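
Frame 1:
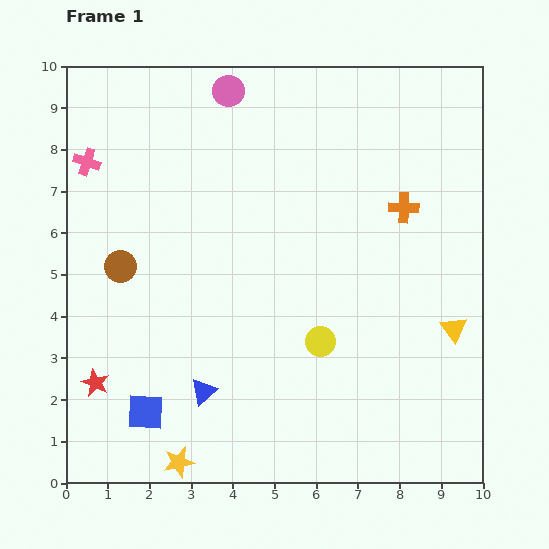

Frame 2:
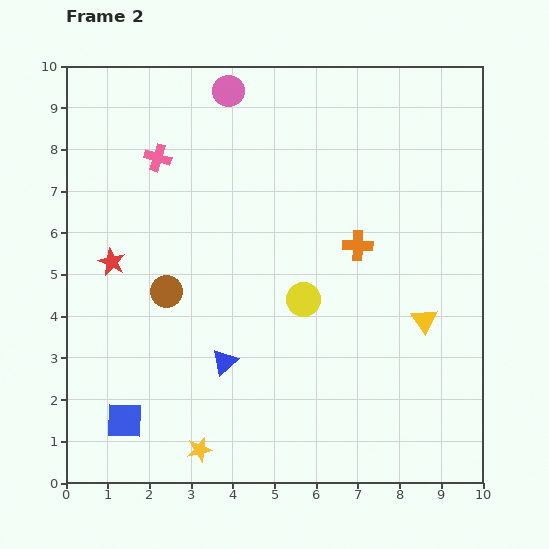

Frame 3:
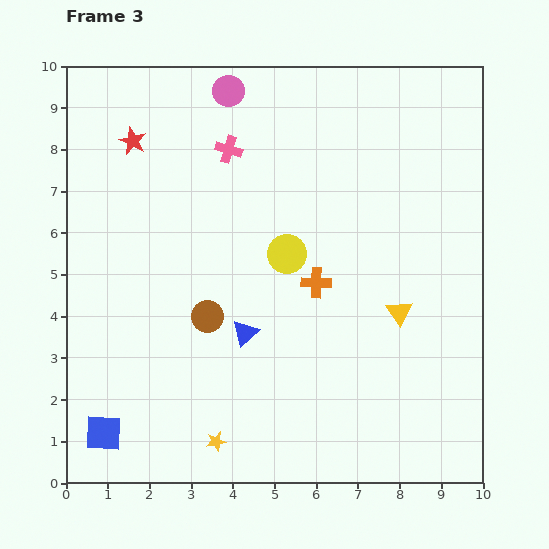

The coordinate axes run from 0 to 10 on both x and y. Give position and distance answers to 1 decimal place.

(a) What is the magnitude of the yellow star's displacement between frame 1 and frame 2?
0.6

The yellow star moved from (2.7, 0.5) to (3.2, 0.8), a distance of √(0.5² + 0.3²) ≈ 0.6.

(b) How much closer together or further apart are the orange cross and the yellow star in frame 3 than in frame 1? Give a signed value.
-3.6

Distance in frame 1: 8.1. Distance in frame 3: 4.5.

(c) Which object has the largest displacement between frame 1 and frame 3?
the red star

(moved 5.9; next 3.4)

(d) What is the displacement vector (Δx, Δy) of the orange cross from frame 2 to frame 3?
(-1.0, -0.9)

The orange cross was at (7.0, 5.7) in frame 2 and (6.0, 4.8) in frame 3.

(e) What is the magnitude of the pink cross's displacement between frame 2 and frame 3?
1.7

The pink cross moved from (2.2, 7.8) to (3.9, 8.0), a distance of √(1.7² + 0.2²) ≈ 1.7.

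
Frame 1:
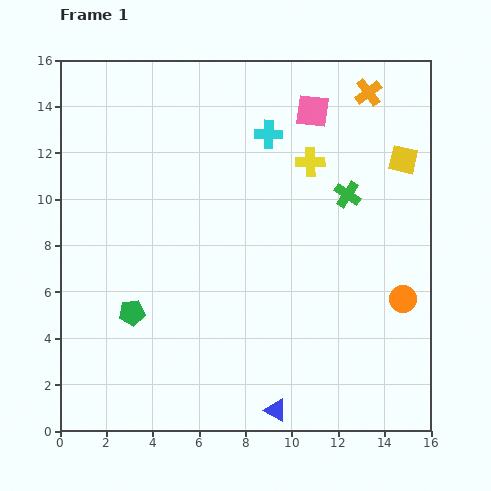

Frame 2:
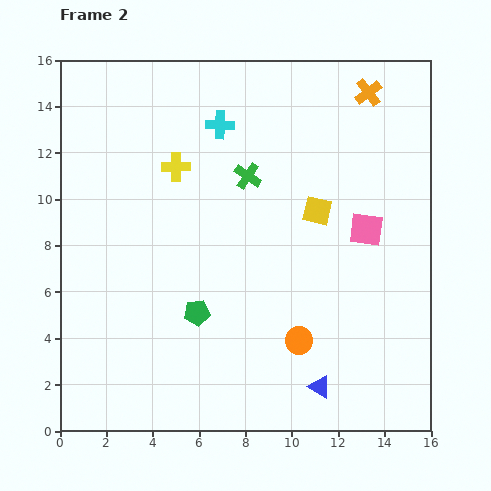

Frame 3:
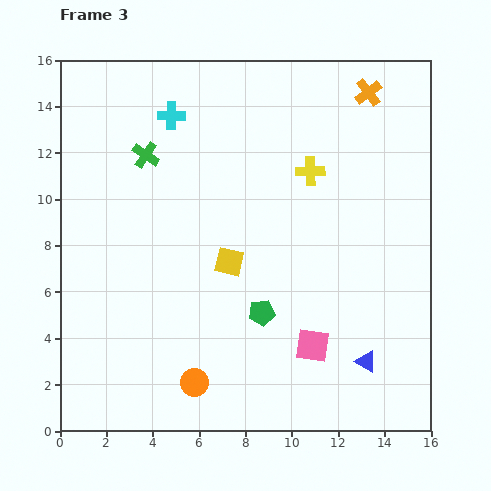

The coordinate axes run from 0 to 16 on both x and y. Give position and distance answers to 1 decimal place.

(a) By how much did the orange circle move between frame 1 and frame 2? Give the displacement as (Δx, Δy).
(-4.5, -1.8)

The orange circle was at (14.8, 5.7) in frame 1 and (10.3, 3.9) in frame 2.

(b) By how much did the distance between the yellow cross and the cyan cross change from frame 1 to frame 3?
+4.3

Distance in frame 1: 2.2. Distance in frame 3: 6.5.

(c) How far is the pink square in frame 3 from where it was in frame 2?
5.5

The pink square moved from (13.2, 8.7) to (10.9, 3.7), a distance of √(2.3² + 5.0²) ≈ 5.5.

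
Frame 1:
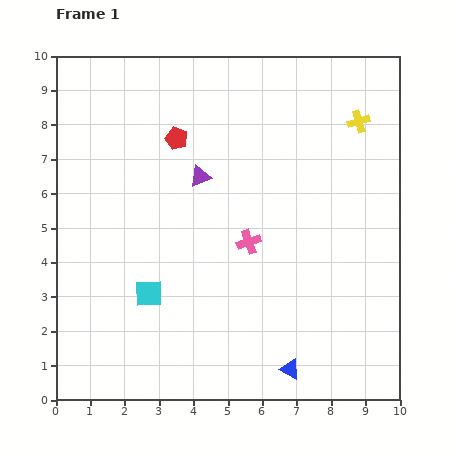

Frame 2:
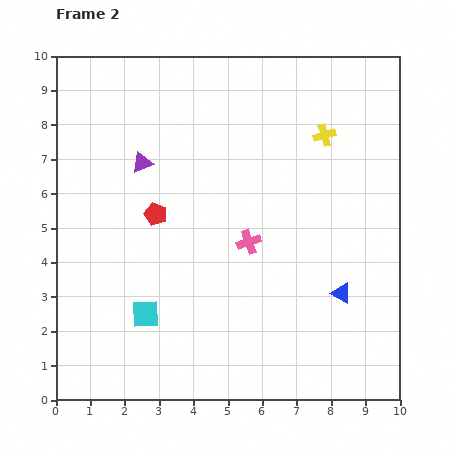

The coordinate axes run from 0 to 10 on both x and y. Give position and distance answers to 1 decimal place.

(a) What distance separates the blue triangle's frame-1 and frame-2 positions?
2.7

The blue triangle moved from (6.8, 0.9) to (8.3, 3.1), a distance of √(1.5² + 2.2²) ≈ 2.7.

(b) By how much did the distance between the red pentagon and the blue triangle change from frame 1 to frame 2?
-1.6

Distance in frame 1: 7.5. Distance in frame 2: 5.9.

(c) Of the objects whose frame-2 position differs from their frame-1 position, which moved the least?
the cyan square

(moved 0.6)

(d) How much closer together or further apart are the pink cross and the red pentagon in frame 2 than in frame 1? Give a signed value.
-0.9

Distance in frame 1: 3.7. Distance in frame 2: 2.8.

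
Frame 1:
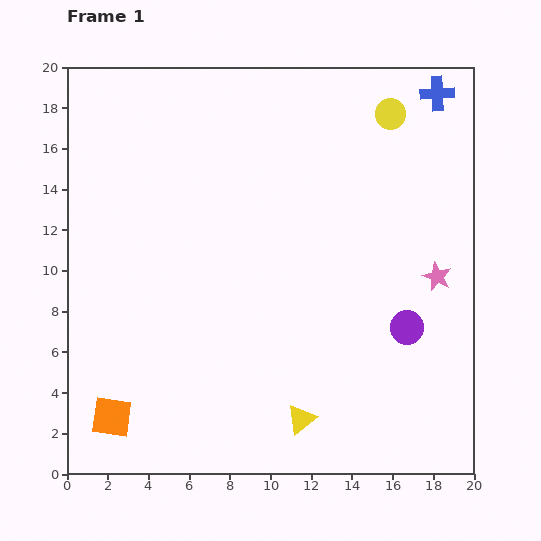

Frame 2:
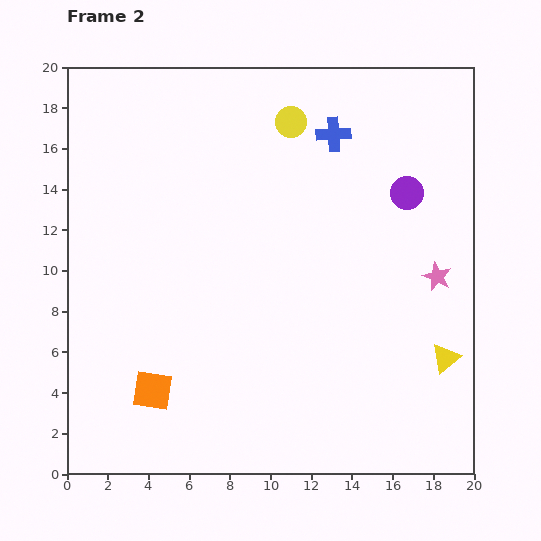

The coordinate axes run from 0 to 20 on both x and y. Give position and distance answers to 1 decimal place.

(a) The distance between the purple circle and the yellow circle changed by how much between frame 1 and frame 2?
-3.8

Distance in frame 1: 10.5. Distance in frame 2: 6.7.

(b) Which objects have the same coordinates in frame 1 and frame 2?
the pink star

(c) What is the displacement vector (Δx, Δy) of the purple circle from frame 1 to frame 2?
(0.0, 6.6)

The purple circle was at (16.7, 7.2) in frame 1 and (16.7, 13.8) in frame 2.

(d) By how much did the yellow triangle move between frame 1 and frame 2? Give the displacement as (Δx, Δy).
(7.1, 3.0)

The yellow triangle was at (11.5, 2.7) in frame 1 and (18.6, 5.7) in frame 2.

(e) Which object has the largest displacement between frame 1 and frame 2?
the yellow triangle

(moved 7.7; next 6.6)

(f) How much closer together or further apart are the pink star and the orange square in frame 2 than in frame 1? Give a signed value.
-2.3

Distance in frame 1: 17.4. Distance in frame 2: 15.1.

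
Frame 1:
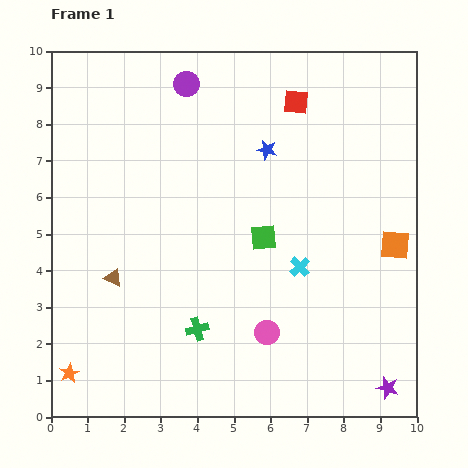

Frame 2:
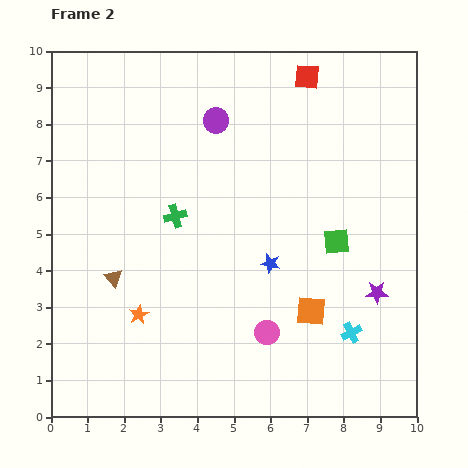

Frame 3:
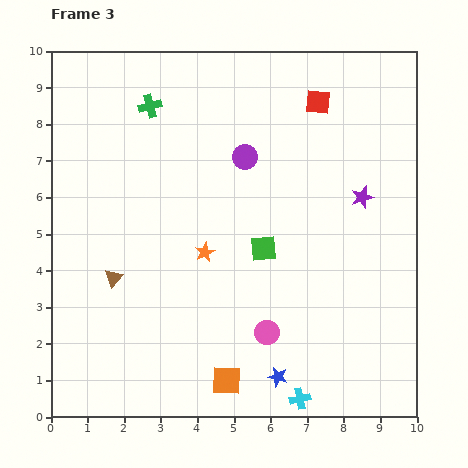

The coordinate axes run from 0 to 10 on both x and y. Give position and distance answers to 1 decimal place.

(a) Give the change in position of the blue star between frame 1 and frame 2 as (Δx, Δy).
(0.1, -3.1)

The blue star was at (5.9, 7.3) in frame 1 and (6.0, 4.2) in frame 2.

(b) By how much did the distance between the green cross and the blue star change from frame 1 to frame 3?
+2.9

Distance in frame 1: 5.3. Distance in frame 3: 8.2.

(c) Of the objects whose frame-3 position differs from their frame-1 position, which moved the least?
the green square

(moved 0.3)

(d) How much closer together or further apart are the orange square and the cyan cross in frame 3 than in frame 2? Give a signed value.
+0.8

Distance in frame 2: 1.3. Distance in frame 3: 2.1.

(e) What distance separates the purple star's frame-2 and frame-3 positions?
2.6

The purple star moved from (8.9, 3.4) to (8.5, 6.0), a distance of √(0.4² + 2.6²) ≈ 2.6.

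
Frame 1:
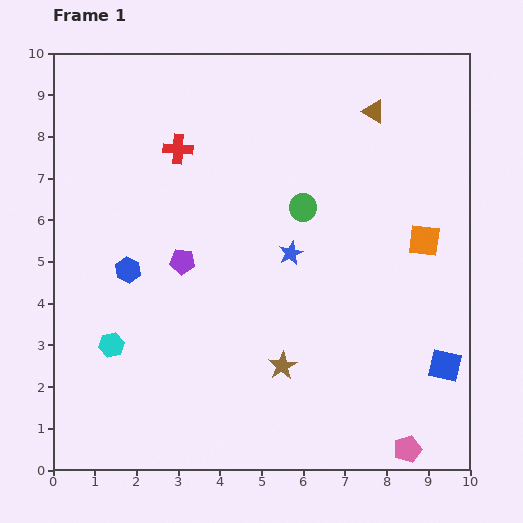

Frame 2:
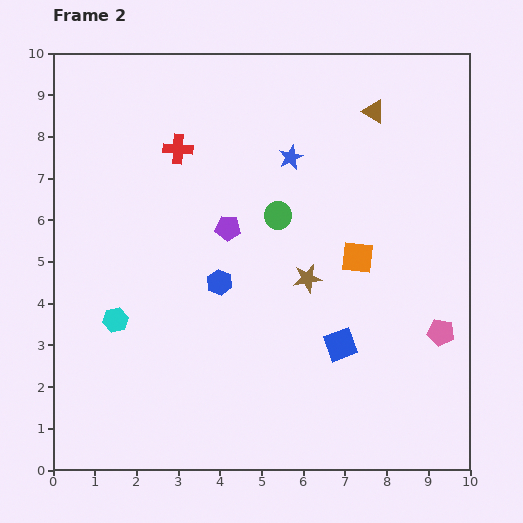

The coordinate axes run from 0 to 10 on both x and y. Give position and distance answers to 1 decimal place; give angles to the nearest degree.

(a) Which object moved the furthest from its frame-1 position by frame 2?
the pink pentagon

(moved 2.9; next 2.5)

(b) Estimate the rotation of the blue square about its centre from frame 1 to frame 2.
33° counter-clockwise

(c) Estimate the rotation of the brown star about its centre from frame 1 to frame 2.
20° clockwise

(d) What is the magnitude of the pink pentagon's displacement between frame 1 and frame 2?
2.9

The pink pentagon moved from (8.5, 0.5) to (9.3, 3.3), a distance of √(0.8² + 2.8²) ≈ 2.9.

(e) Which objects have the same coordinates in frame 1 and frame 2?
the brown triangle, the red cross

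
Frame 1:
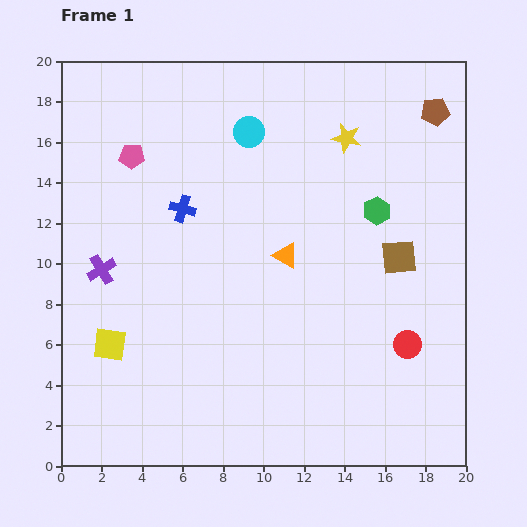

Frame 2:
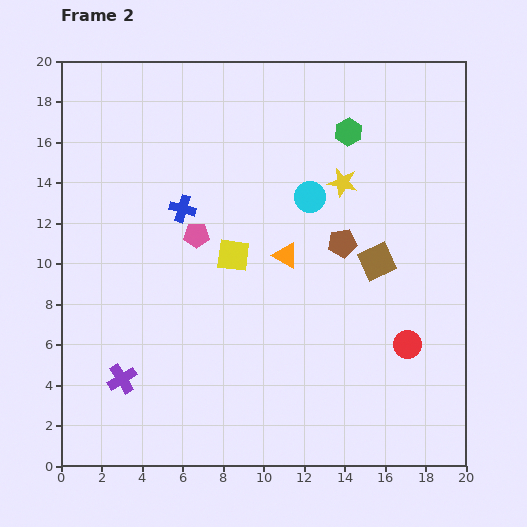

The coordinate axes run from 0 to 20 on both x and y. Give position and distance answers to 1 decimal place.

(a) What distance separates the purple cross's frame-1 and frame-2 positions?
5.5

The purple cross moved from (2.0, 9.7) to (3.0, 4.3), a distance of √(1.0² + 5.4²) ≈ 5.5.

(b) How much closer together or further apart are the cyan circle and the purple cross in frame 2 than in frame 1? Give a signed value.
+2.9

Distance in frame 1: 10.0. Distance in frame 2: 12.9.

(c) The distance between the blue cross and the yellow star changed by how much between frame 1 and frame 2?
-0.8

Distance in frame 1: 8.8. Distance in frame 2: 8.0.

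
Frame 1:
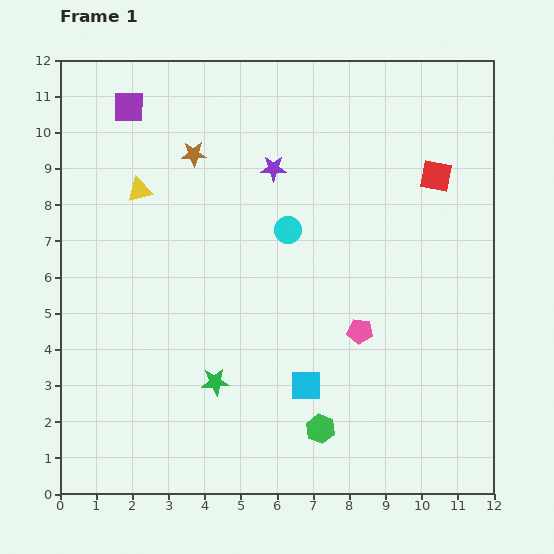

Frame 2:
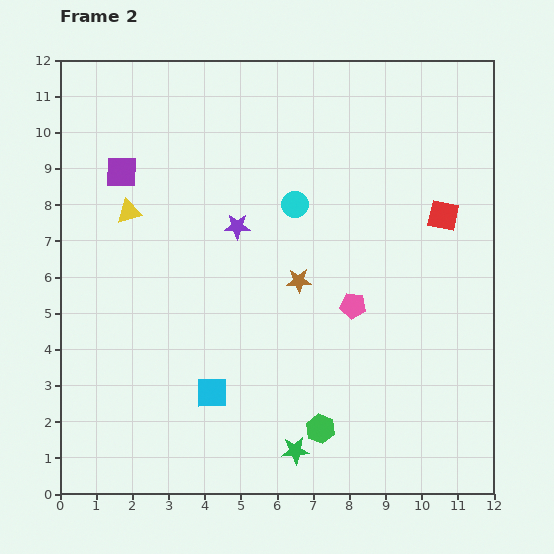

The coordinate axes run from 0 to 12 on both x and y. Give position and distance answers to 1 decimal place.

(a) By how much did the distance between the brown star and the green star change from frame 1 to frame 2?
-1.6

Distance in frame 1: 6.3. Distance in frame 2: 4.7.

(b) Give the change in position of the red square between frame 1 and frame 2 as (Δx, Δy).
(0.2, -1.1)

The red square was at (10.4, 8.8) in frame 1 and (10.6, 7.7) in frame 2.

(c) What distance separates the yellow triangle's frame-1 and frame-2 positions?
0.7

The yellow triangle moved from (2.2, 8.4) to (1.9, 7.8), a distance of √(0.3² + 0.6²) ≈ 0.7.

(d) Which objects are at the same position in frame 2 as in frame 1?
the green hexagon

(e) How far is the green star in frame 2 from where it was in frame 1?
2.9

The green star moved from (4.3, 3.1) to (6.5, 1.2), a distance of √(2.2² + 1.9²) ≈ 2.9.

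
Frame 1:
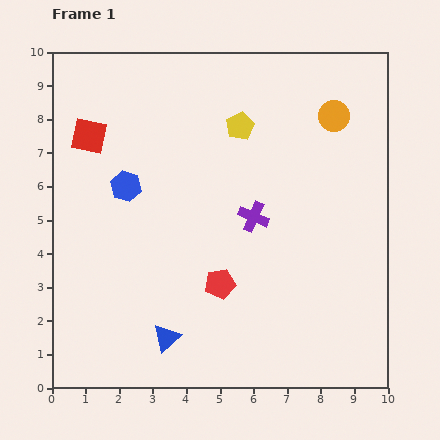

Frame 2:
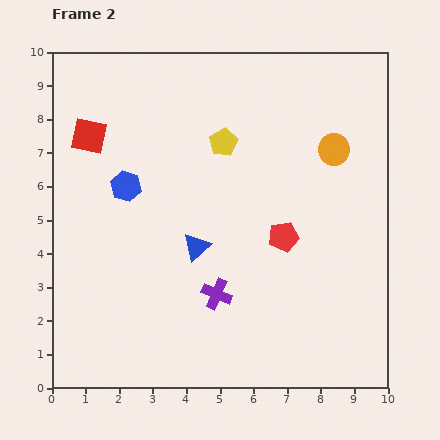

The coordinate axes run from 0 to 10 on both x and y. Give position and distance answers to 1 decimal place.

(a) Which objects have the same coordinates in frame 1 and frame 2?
the red square, the blue hexagon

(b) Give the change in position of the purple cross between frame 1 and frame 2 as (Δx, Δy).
(-1.1, -2.3)

The purple cross was at (6.0, 5.1) in frame 1 and (4.9, 2.8) in frame 2.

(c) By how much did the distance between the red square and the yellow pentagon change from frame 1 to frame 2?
-0.5

Distance in frame 1: 4.5. Distance in frame 2: 4.0.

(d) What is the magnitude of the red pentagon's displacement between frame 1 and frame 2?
2.4

The red pentagon moved from (5.0, 3.1) to (6.9, 4.5), a distance of √(1.9² + 1.4²) ≈ 2.4.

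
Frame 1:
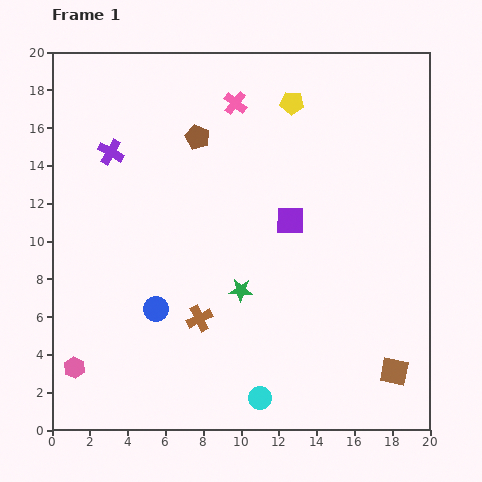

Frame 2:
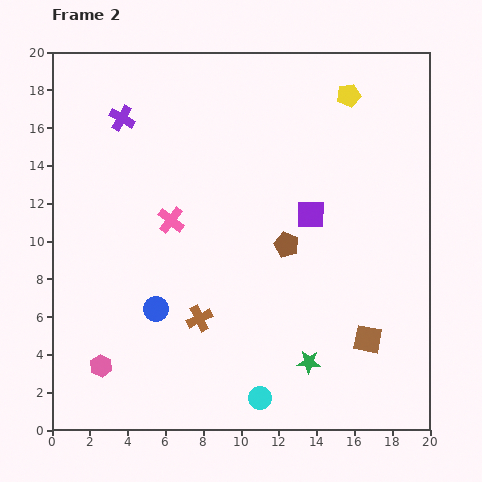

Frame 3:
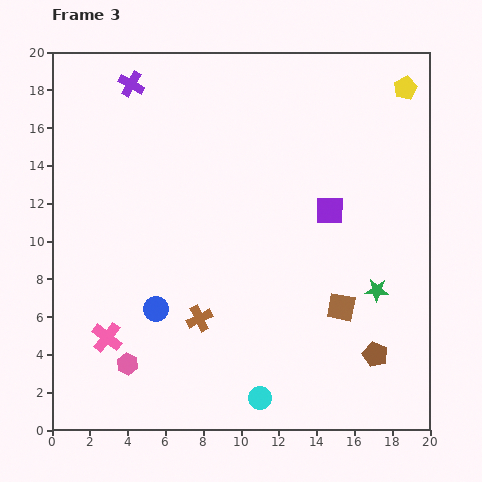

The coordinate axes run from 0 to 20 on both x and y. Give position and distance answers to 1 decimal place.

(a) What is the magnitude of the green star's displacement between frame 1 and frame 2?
5.2

The green star moved from (10.0, 7.4) to (13.6, 3.6), a distance of √(3.6² + 3.8²) ≈ 5.2.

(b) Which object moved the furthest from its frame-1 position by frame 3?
the brown pentagon

(moved 14.9; next 14.1)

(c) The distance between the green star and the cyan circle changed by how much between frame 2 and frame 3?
+5.2

Distance in frame 2: 3.2. Distance in frame 3: 8.4.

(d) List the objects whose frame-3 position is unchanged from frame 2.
the blue circle, the brown cross, the cyan circle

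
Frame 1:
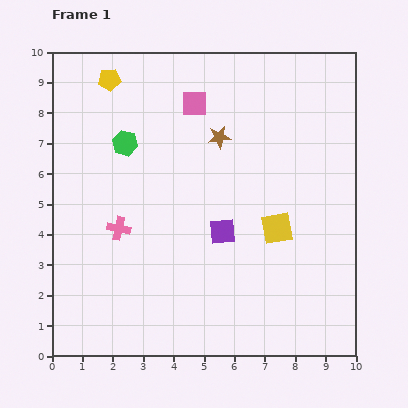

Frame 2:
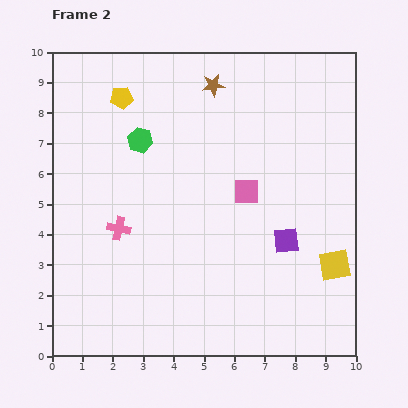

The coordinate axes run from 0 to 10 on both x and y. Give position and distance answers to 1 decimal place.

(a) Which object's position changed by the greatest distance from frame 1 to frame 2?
the pink square

(moved 3.4; next 2.2)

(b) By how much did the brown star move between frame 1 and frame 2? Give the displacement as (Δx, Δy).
(-0.2, 1.7)

The brown star was at (5.5, 7.2) in frame 1 and (5.3, 8.9) in frame 2.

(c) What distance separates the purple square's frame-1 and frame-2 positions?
2.1

The purple square moved from (5.6, 4.1) to (7.7, 3.8), a distance of √(2.1² + 0.3²) ≈ 2.1.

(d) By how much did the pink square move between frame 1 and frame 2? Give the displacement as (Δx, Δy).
(1.7, -2.9)

The pink square was at (4.7, 8.3) in frame 1 and (6.4, 5.4) in frame 2.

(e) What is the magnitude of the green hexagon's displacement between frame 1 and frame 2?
0.5

The green hexagon moved from (2.4, 7.0) to (2.9, 7.1), a distance of √(0.5² + 0.1²) ≈ 0.5.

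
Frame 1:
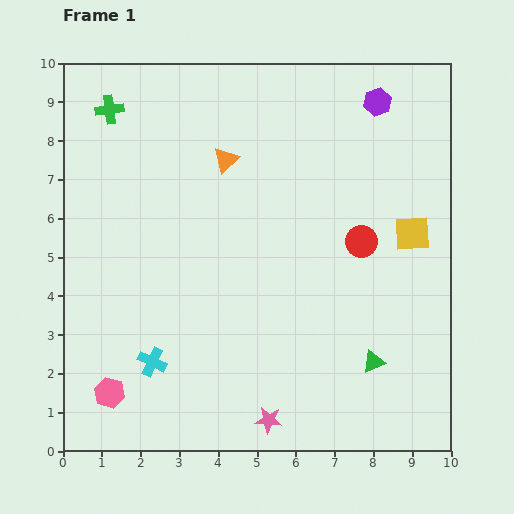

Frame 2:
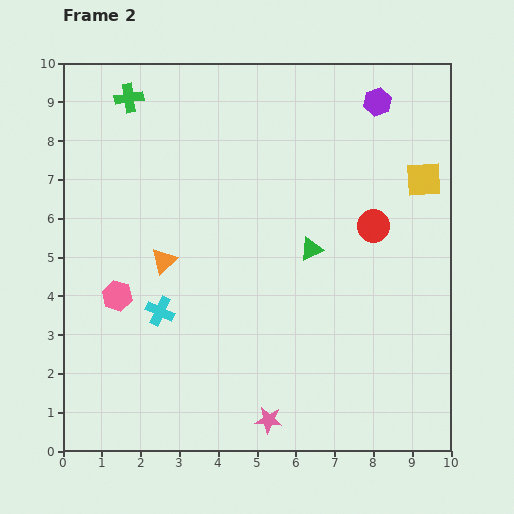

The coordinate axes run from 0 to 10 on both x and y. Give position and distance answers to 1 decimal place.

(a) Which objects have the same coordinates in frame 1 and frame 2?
the pink star, the purple hexagon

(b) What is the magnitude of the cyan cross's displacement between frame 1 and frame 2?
1.3

The cyan cross moved from (2.3, 2.3) to (2.5, 3.6), a distance of √(0.2² + 1.3²) ≈ 1.3.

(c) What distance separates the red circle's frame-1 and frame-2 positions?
0.5

The red circle moved from (7.7, 5.4) to (8.0, 5.8), a distance of √(0.3² + 0.4²) ≈ 0.5.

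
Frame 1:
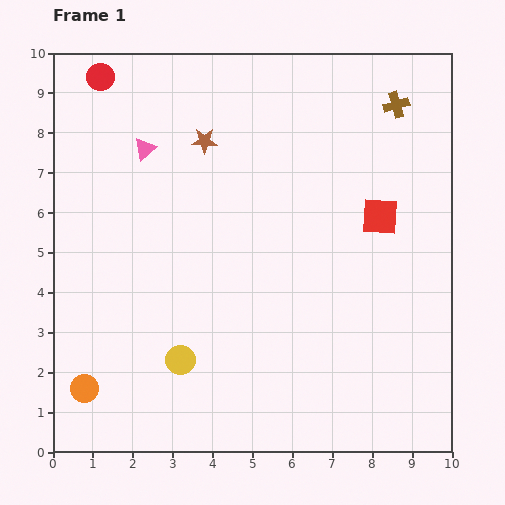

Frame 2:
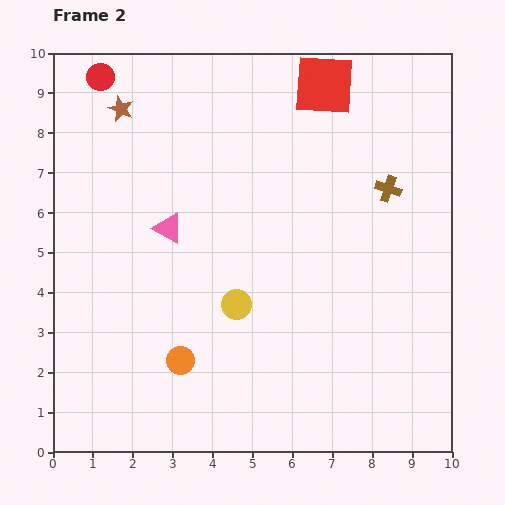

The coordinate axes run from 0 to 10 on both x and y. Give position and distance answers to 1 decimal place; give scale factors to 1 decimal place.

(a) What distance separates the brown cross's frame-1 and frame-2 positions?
2.1

The brown cross moved from (8.6, 8.7) to (8.4, 6.6), a distance of √(0.2² + 2.1²) ≈ 2.1.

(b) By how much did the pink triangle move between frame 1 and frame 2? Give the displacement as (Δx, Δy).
(0.6, -2.0)

The pink triangle was at (2.3, 7.6) in frame 1 and (2.9, 5.6) in frame 2.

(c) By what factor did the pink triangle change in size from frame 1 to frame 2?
1.3×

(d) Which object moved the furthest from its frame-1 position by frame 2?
the red square

(moved 3.6; next 2.5)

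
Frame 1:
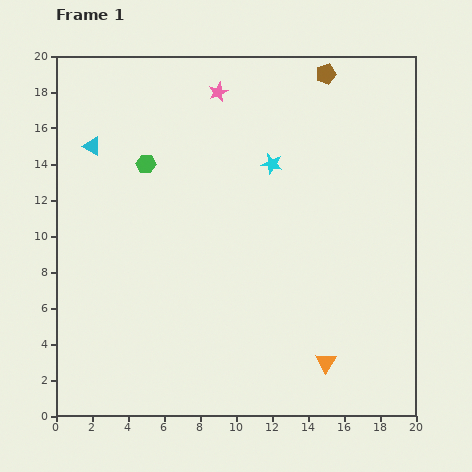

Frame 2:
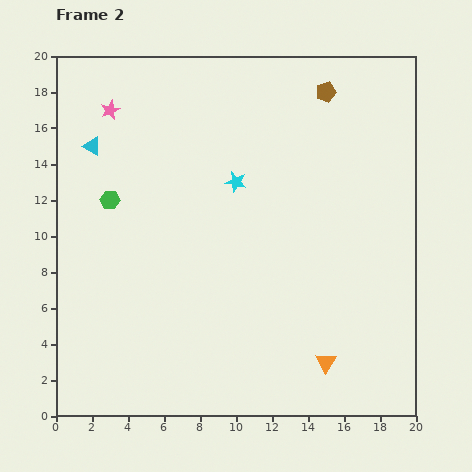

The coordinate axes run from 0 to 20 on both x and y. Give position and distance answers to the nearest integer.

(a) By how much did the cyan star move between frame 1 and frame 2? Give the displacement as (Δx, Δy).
(-2, -1)

The cyan star was at (12, 14) in frame 1 and (10, 13) in frame 2.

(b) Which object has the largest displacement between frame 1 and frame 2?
the pink star

(moved 6; next 3)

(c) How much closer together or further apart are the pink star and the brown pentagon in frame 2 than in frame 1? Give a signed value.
+6

Distance in frame 1: 6. Distance in frame 2: 12.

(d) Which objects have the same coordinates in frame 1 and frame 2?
the cyan triangle, the orange triangle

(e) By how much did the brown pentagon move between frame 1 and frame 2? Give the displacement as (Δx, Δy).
(0, -1)

The brown pentagon was at (15, 19) in frame 1 and (15, 18) in frame 2.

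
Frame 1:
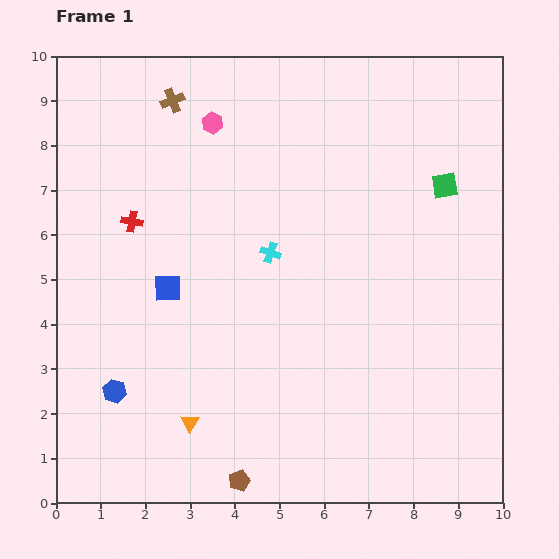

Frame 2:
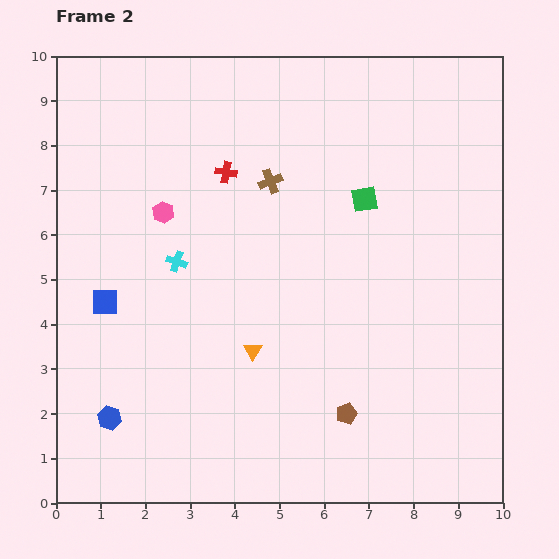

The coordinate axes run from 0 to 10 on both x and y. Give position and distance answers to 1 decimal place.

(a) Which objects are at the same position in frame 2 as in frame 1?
none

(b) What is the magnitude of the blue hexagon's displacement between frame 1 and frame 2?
0.6

The blue hexagon moved from (1.3, 2.5) to (1.2, 1.9), a distance of √(0.1² + 0.6²) ≈ 0.6.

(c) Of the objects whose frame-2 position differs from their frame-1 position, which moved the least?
the blue hexagon

(moved 0.6)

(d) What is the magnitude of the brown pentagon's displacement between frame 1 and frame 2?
2.8

The brown pentagon moved from (4.1, 0.5) to (6.5, 2.0), a distance of √(2.4² + 1.5²) ≈ 2.8.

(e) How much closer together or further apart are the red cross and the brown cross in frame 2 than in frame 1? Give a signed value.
-1.8

Distance in frame 1: 2.8. Distance in frame 2: 1.0.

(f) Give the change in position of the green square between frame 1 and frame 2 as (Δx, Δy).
(-1.8, -0.3)

The green square was at (8.7, 7.1) in frame 1 and (6.9, 6.8) in frame 2.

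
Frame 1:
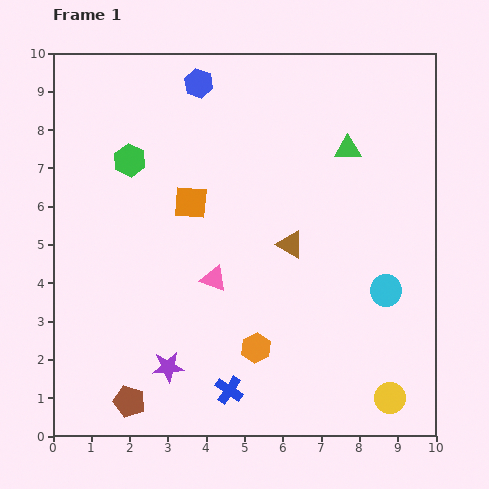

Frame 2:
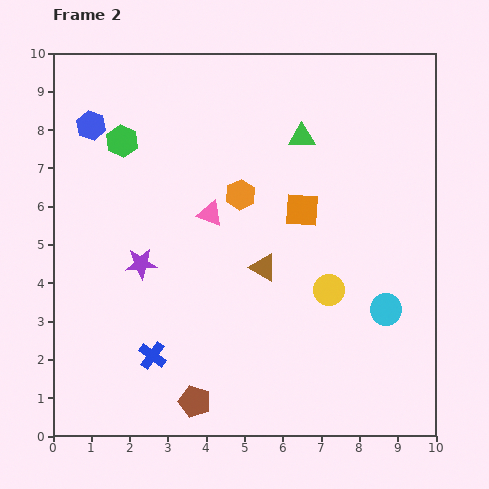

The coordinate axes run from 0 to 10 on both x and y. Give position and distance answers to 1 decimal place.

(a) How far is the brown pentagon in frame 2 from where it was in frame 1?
1.7

The brown pentagon moved from (2.0, 0.9) to (3.7, 0.9), a distance of √(1.7² + 0.0²) ≈ 1.7.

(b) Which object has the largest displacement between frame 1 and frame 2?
the orange hexagon

(moved 4.0; next 3.2)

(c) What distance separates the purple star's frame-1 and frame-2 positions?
2.8

The purple star moved from (3.0, 1.8) to (2.3, 4.5), a distance of √(0.7² + 2.7²) ≈ 2.8.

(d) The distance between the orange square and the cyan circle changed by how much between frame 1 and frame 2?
-2.2

Distance in frame 1: 5.6. Distance in frame 2: 3.4.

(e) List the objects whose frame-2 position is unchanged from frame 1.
none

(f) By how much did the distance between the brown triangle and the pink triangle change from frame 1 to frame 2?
-0.2

Distance in frame 1: 2.2. Distance in frame 2: 2.0.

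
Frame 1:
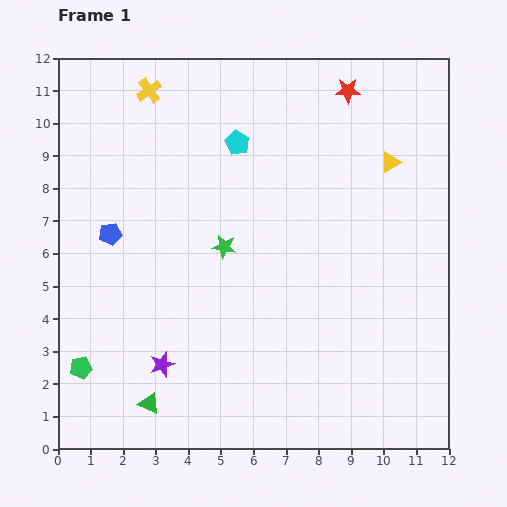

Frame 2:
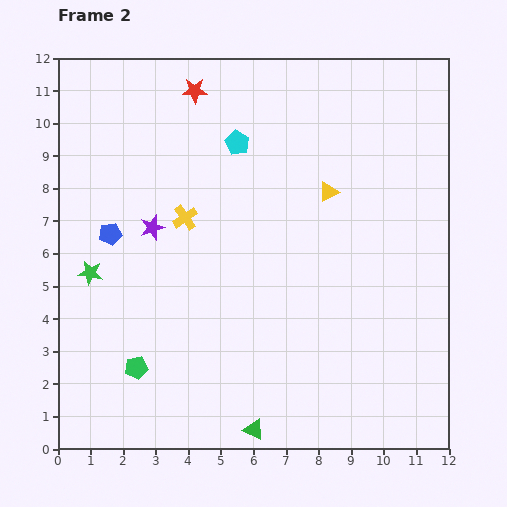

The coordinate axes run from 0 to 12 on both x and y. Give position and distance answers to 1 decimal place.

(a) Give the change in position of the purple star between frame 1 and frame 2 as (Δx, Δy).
(-0.3, 4.2)

The purple star was at (3.2, 2.6) in frame 1 and (2.9, 6.8) in frame 2.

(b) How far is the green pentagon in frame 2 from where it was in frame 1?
1.7

The green pentagon moved from (0.7, 2.5) to (2.4, 2.5), a distance of √(1.7² + 0.0²) ≈ 1.7.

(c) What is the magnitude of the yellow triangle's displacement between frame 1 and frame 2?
2.1

The yellow triangle moved from (10.2, 8.8) to (8.3, 7.9), a distance of √(1.9² + 0.9²) ≈ 2.1.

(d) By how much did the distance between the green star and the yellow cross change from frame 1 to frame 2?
-1.9

Distance in frame 1: 5.3. Distance in frame 2: 3.4.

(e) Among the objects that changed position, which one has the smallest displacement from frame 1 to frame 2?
the green pentagon

(moved 1.7)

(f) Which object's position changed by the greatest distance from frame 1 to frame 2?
the red star

(moved 4.7; next 4.2)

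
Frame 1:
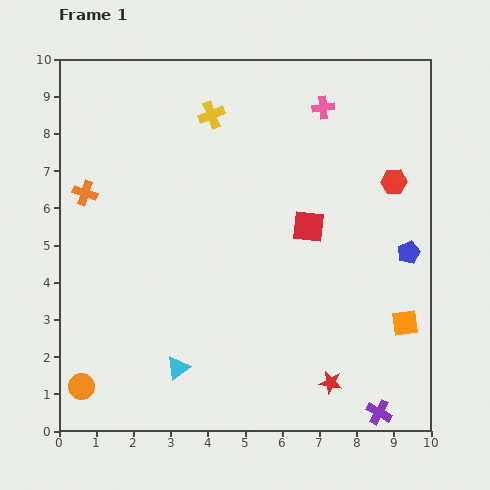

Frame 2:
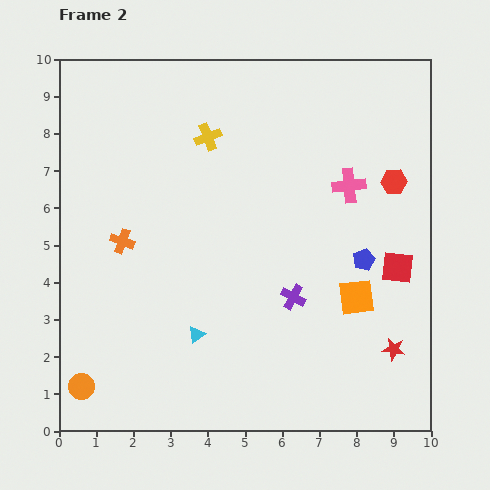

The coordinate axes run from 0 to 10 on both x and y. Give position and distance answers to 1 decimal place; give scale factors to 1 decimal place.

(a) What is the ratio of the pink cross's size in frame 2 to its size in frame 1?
1.5×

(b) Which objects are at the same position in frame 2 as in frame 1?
the red hexagon, the orange circle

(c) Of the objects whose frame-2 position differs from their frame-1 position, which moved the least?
the yellow cross

(moved 0.6)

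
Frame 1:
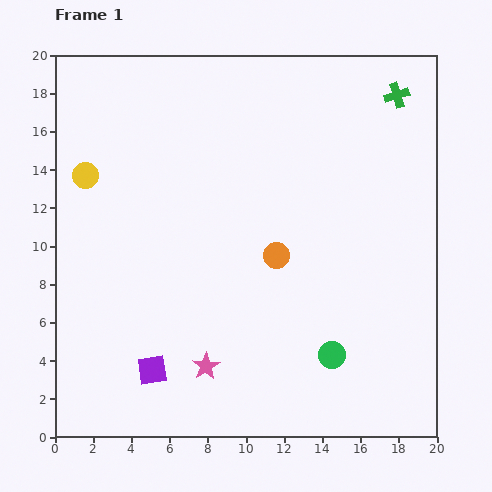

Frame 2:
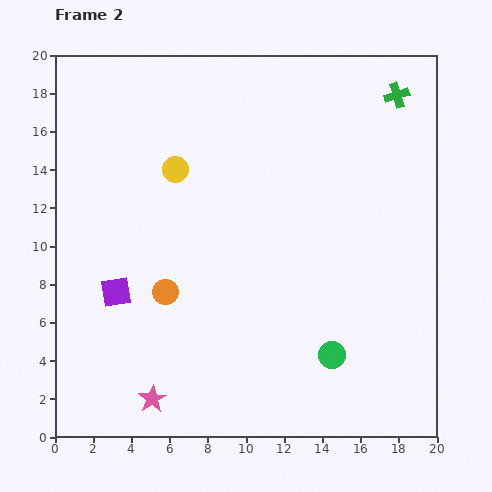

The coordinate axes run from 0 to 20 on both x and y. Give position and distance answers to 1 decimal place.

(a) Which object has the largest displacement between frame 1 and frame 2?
the orange circle

(moved 6.1; next 4.7)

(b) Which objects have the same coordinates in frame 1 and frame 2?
the green circle, the green cross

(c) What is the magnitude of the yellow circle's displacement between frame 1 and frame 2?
4.7

The yellow circle moved from (1.6, 13.7) to (6.3, 14.0), a distance of √(4.7² + 0.3²) ≈ 4.7.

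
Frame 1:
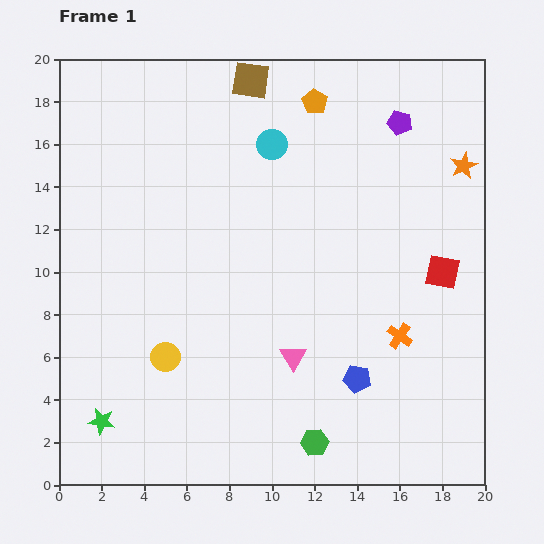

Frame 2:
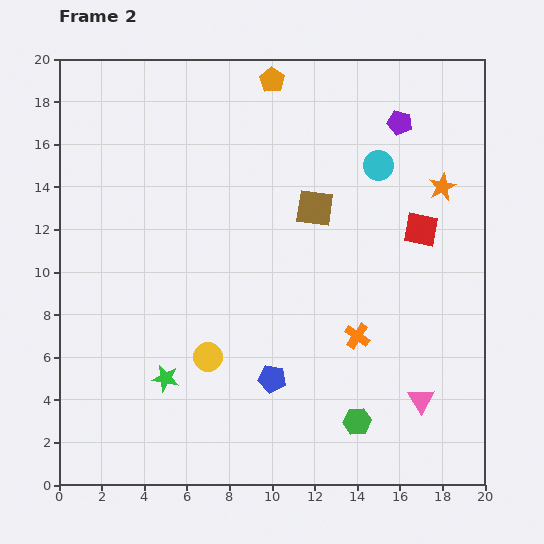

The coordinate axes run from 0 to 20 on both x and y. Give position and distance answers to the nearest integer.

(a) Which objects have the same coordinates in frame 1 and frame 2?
the purple pentagon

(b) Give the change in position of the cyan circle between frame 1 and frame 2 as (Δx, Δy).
(5, -1)

The cyan circle was at (10, 16) in frame 1 and (15, 15) in frame 2.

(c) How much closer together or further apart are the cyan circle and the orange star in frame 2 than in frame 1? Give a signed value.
-6

Distance in frame 1: 9. Distance in frame 2: 3.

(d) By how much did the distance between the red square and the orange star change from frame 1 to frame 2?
-3

Distance in frame 1: 5. Distance in frame 2: 2.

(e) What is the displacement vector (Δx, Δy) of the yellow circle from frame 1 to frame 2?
(2, 0)

The yellow circle was at (5, 6) in frame 1 and (7, 6) in frame 2.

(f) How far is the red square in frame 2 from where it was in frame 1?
2

The red square moved from (18, 10) to (17, 12), a distance of √(1² + 2²) ≈ 2.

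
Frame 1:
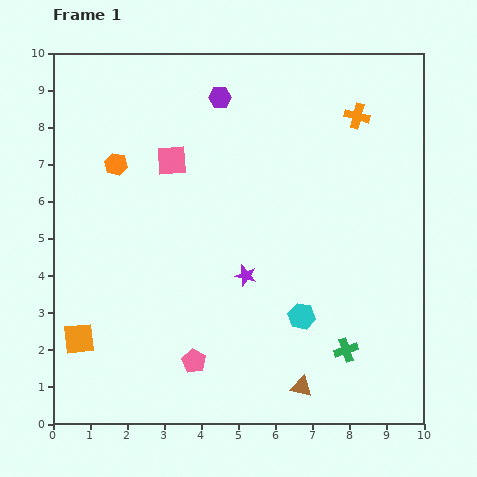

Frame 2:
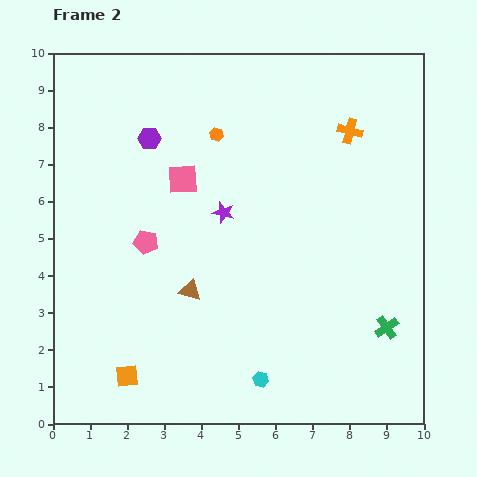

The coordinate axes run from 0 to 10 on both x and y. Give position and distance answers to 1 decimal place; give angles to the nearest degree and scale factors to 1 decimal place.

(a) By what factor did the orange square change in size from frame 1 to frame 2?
0.7×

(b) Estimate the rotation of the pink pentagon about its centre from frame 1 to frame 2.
19° counter-clockwise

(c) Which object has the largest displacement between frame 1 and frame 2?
the brown triangle

(moved 4.0; next 3.5)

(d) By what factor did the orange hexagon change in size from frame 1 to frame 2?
0.6×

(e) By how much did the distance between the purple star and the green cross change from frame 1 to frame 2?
+2.0

Distance in frame 1: 3.4. Distance in frame 2: 5.4.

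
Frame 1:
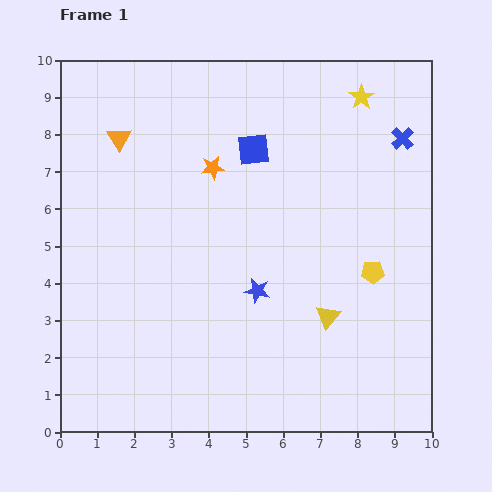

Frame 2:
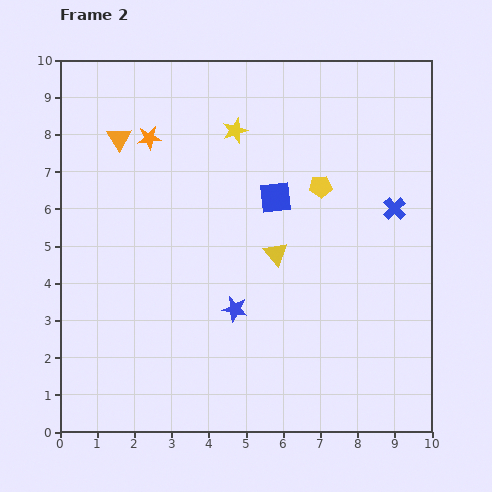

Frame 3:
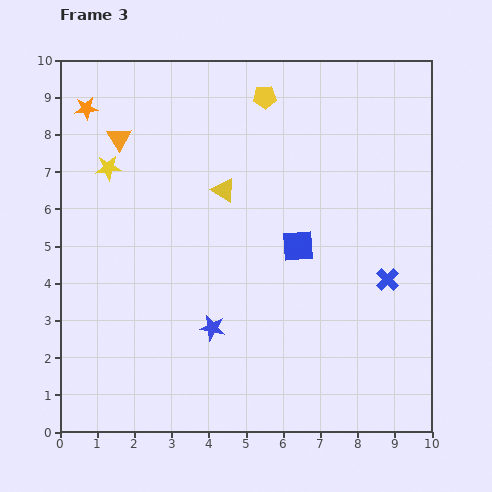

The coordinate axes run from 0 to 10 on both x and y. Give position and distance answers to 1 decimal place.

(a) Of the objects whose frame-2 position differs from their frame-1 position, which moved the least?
the blue star

(moved 0.8)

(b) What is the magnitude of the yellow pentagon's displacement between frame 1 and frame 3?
5.5

The yellow pentagon moved from (8.4, 4.3) to (5.5, 9.0), a distance of √(2.9² + 4.7²) ≈ 5.5.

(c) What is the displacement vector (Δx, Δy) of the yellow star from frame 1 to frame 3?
(-6.8, -1.9)

The yellow star was at (8.1, 9.0) in frame 1 and (1.3, 7.1) in frame 3.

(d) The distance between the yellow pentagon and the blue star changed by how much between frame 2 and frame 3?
+2.4

Distance in frame 2: 4.0. Distance in frame 3: 6.4.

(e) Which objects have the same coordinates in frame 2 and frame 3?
the orange triangle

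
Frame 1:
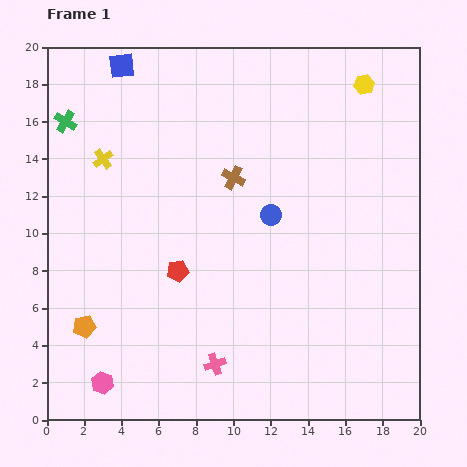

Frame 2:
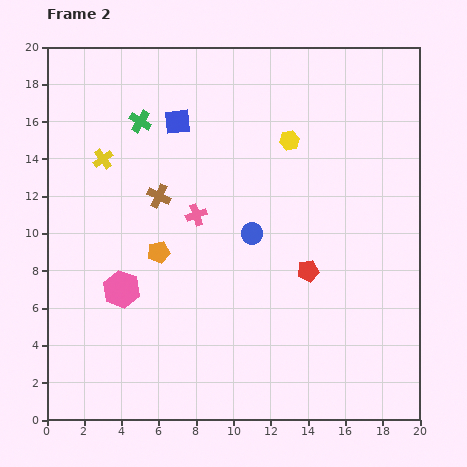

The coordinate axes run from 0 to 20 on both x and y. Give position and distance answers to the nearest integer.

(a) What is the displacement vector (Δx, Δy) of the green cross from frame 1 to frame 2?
(4, 0)

The green cross was at (1, 16) in frame 1 and (5, 16) in frame 2.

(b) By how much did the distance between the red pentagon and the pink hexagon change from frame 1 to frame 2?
+3

Distance in frame 1: 7. Distance in frame 2: 10.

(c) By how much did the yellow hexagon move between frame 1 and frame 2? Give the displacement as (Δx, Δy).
(-4, -3)

The yellow hexagon was at (17, 18) in frame 1 and (13, 15) in frame 2.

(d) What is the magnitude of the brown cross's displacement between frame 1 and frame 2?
4

The brown cross moved from (10, 13) to (6, 12), a distance of √(4² + 1²) ≈ 4.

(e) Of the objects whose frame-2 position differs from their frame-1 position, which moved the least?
the blue circle

(moved 1)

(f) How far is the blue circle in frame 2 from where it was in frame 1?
1

The blue circle moved from (12, 11) to (11, 10), a distance of √(1² + 1²) ≈ 1.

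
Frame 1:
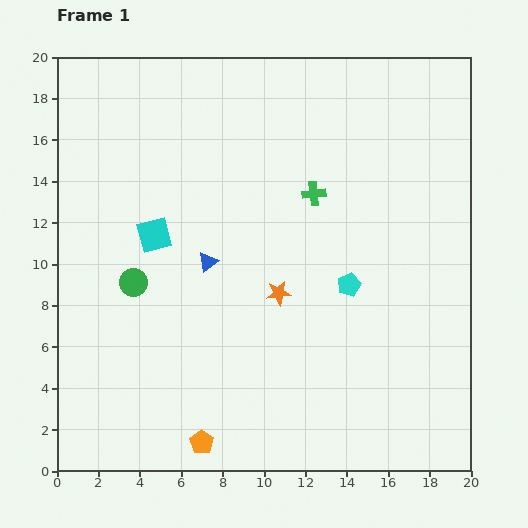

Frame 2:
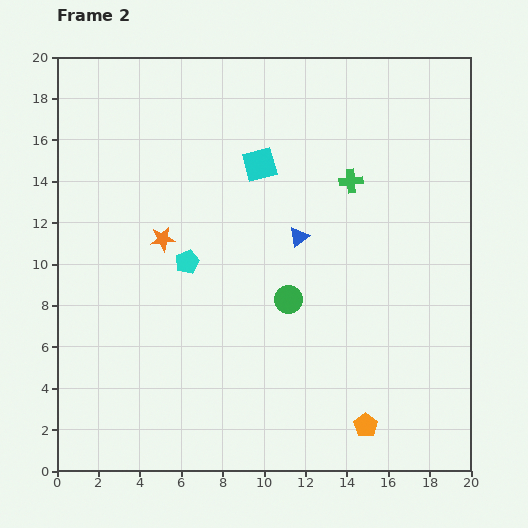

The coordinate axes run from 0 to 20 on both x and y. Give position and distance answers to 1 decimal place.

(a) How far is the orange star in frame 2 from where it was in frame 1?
6.2

The orange star moved from (10.7, 8.6) to (5.1, 11.2), a distance of √(5.6² + 2.6²) ≈ 6.2.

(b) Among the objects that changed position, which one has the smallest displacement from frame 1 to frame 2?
the green cross

(moved 1.9)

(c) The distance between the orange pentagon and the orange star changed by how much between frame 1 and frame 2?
+5.2

Distance in frame 1: 8.1. Distance in frame 2: 13.3.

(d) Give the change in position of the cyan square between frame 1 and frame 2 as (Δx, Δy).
(5.1, 3.4)

The cyan square was at (4.7, 11.4) in frame 1 and (9.8, 14.8) in frame 2.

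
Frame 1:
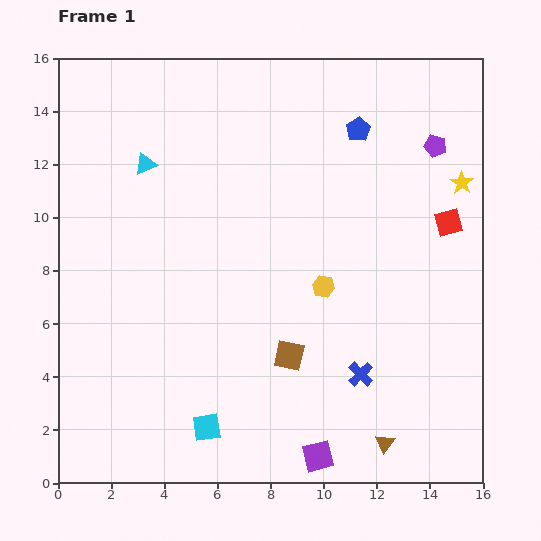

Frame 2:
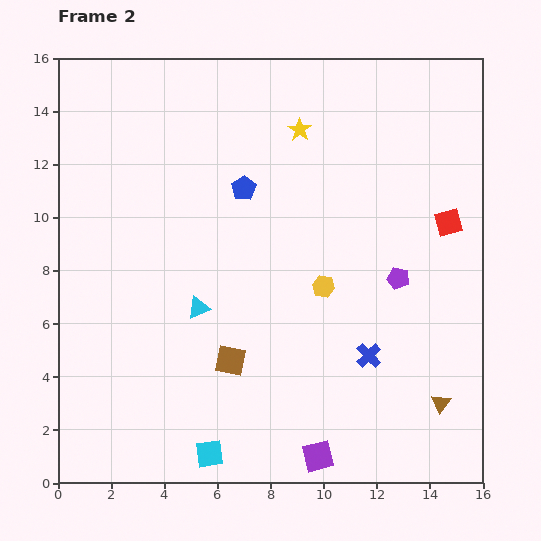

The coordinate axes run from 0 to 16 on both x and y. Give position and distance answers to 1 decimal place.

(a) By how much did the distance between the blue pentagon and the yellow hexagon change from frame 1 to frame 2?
-1.2

Distance in frame 1: 6.0. Distance in frame 2: 4.8.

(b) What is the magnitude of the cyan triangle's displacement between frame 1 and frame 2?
5.8

The cyan triangle moved from (3.3, 12.0) to (5.3, 6.6), a distance of √(2.0² + 5.4²) ≈ 5.8.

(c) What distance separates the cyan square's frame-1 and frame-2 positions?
1.0

The cyan square moved from (5.6, 2.1) to (5.7, 1.1), a distance of √(0.1² + 1.0²) ≈ 1.0.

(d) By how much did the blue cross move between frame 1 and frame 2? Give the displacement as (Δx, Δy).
(0.3, 0.7)

The blue cross was at (11.4, 4.1) in frame 1 and (11.7, 4.8) in frame 2.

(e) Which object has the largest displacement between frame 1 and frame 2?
the yellow star

(moved 6.4; next 5.8)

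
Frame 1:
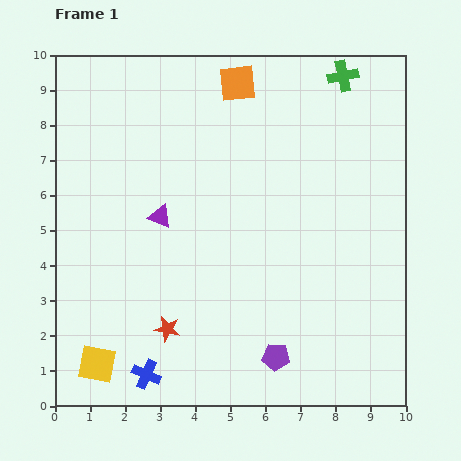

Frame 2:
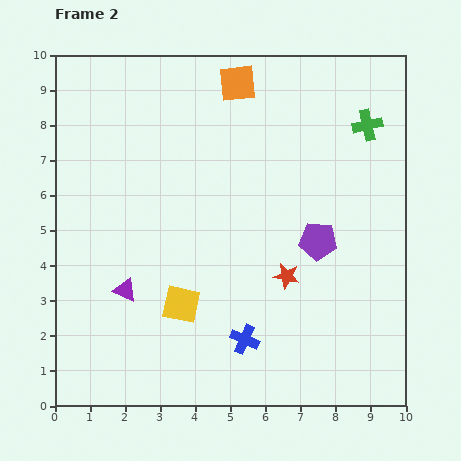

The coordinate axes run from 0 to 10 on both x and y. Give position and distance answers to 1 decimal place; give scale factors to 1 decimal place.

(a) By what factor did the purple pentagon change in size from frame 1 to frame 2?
1.4×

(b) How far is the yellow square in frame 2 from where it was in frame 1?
2.9

The yellow square moved from (1.2, 1.2) to (3.6, 2.9), a distance of √(2.4² + 1.7²) ≈ 2.9.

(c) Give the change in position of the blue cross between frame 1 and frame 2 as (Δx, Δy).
(2.8, 1.0)

The blue cross was at (2.6, 0.9) in frame 1 and (5.4, 1.9) in frame 2.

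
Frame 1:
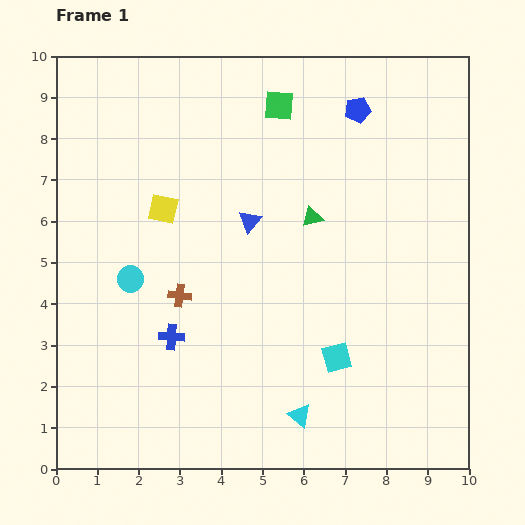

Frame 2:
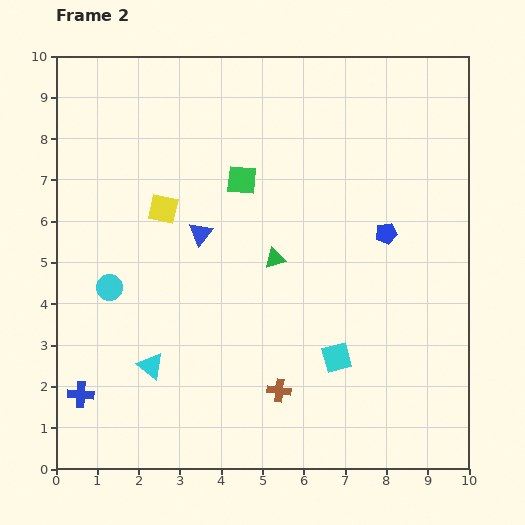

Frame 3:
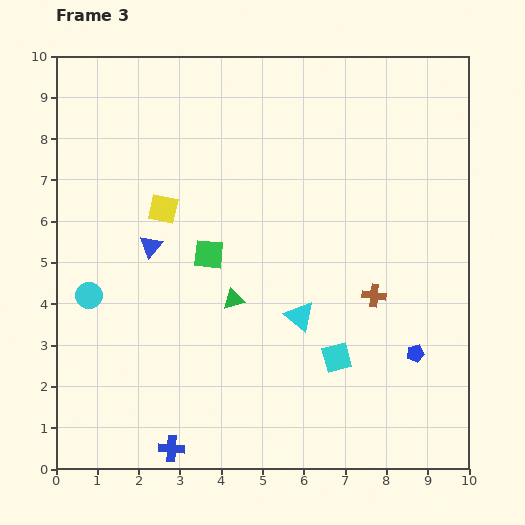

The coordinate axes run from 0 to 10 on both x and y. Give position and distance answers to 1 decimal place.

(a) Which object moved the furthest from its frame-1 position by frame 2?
the cyan triangle

(moved 3.8; next 3.3)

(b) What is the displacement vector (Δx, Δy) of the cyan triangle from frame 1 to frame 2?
(-3.6, 1.2)

The cyan triangle was at (5.9, 1.3) in frame 1 and (2.3, 2.5) in frame 2.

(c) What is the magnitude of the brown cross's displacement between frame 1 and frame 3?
4.7

The brown cross moved from (3.0, 4.2) to (7.7, 4.2), a distance of √(4.7² + 0.0²) ≈ 4.7.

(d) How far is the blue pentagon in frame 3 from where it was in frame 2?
3.0

The blue pentagon moved from (8.0, 5.7) to (8.7, 2.8), a distance of √(0.7² + 2.9²) ≈ 3.0.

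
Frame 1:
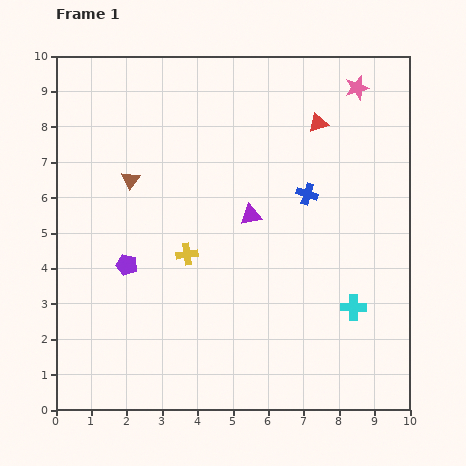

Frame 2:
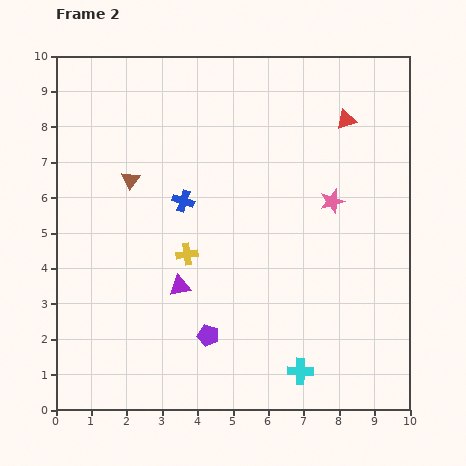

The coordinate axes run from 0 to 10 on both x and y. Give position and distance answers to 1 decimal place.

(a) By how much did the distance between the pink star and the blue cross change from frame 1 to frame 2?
+0.9

Distance in frame 1: 3.3. Distance in frame 2: 4.2.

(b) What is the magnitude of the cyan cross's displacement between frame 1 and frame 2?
2.3

The cyan cross moved from (8.4, 2.9) to (6.9, 1.1), a distance of √(1.5² + 1.8²) ≈ 2.3.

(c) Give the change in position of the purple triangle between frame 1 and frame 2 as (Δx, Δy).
(-2.0, -2.0)

The purple triangle was at (5.5, 5.5) in frame 1 and (3.5, 3.5) in frame 2.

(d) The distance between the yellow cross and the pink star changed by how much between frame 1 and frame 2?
-2.3

Distance in frame 1: 6.7. Distance in frame 2: 4.4.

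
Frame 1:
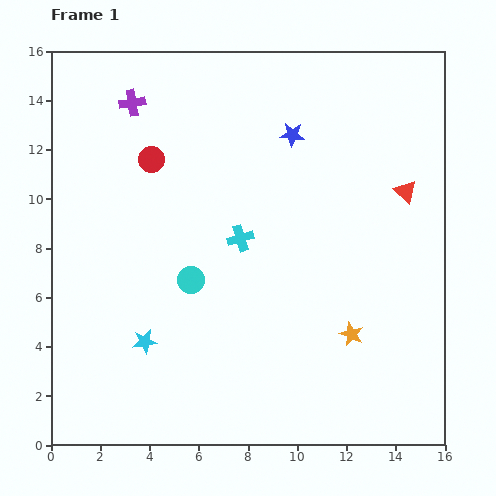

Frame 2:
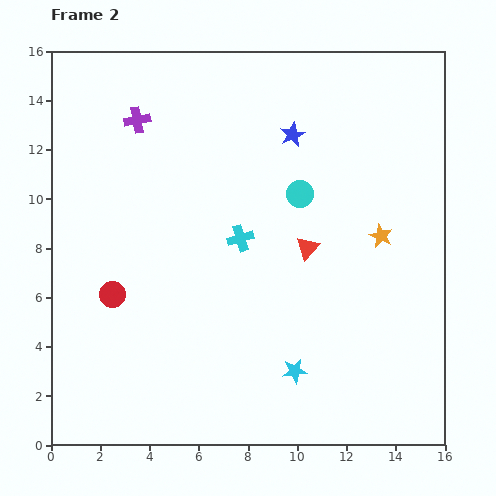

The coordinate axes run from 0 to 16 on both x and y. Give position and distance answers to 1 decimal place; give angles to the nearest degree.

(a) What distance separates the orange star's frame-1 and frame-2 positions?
4.2

The orange star moved from (12.2, 4.5) to (13.4, 8.5), a distance of √(1.2² + 4.0²) ≈ 4.2.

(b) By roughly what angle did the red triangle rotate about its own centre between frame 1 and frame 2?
31° clockwise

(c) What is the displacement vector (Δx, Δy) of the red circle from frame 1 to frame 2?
(-1.6, -5.5)

The red circle was at (4.1, 11.6) in frame 1 and (2.5, 6.1) in frame 2.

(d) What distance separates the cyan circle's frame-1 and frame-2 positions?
5.6

The cyan circle moved from (5.7, 6.7) to (10.1, 10.2), a distance of √(4.4² + 3.5²) ≈ 5.6.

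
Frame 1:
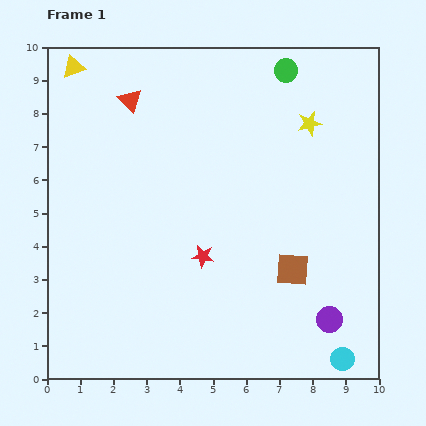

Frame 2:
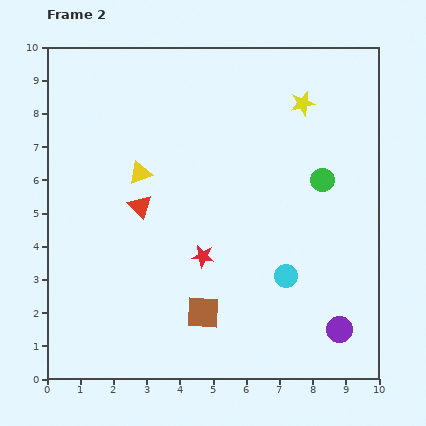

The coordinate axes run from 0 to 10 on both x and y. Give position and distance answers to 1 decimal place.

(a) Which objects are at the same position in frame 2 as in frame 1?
the red star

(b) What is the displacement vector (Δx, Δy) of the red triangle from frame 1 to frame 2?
(0.3, -3.2)

The red triangle was at (2.5, 8.4) in frame 1 and (2.8, 5.2) in frame 2.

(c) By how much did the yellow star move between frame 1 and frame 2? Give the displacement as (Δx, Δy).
(-0.2, 0.6)

The yellow star was at (7.9, 7.7) in frame 1 and (7.7, 8.3) in frame 2.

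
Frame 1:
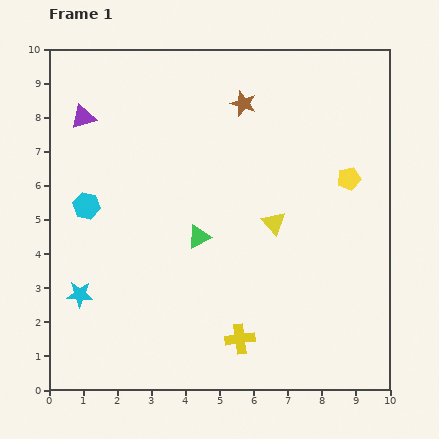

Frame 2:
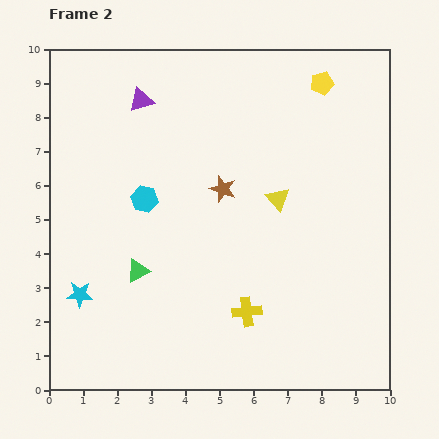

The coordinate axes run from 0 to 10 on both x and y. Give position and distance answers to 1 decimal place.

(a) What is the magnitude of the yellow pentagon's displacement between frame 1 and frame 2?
2.9

The yellow pentagon moved from (8.8, 6.2) to (8.0, 9.0), a distance of √(0.8² + 2.8²) ≈ 2.9.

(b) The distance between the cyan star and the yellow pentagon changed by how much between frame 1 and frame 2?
+0.8

Distance in frame 1: 8.6. Distance in frame 2: 9.4.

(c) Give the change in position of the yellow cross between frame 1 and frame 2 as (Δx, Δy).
(0.2, 0.8)

The yellow cross was at (5.6, 1.5) in frame 1 and (5.8, 2.3) in frame 2.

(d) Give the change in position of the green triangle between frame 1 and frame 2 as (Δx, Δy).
(-1.8, -1.0)

The green triangle was at (4.4, 4.5) in frame 1 and (2.6, 3.5) in frame 2.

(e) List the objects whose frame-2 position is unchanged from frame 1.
the cyan star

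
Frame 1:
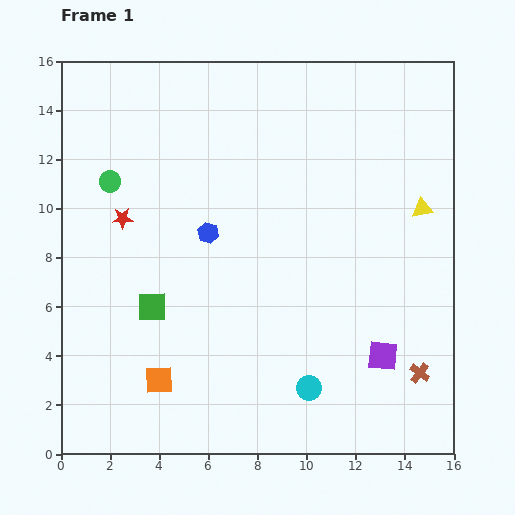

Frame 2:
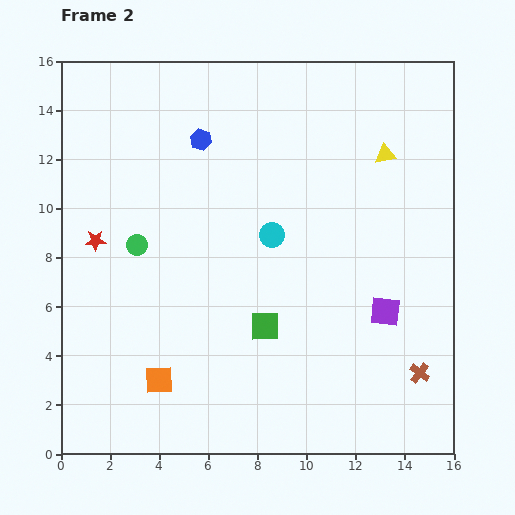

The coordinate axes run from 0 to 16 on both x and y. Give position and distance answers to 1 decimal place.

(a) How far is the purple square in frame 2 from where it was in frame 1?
1.8

The purple square moved from (13.1, 4.0) to (13.2, 5.8), a distance of √(0.1² + 1.8²) ≈ 1.8.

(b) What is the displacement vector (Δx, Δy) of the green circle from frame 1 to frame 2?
(1.1, -2.6)

The green circle was at (2.0, 11.1) in frame 1 and (3.1, 8.5) in frame 2.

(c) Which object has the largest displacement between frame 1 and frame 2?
the cyan circle

(moved 6.4; next 4.7)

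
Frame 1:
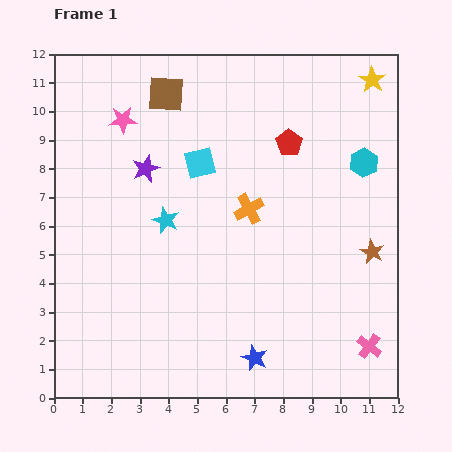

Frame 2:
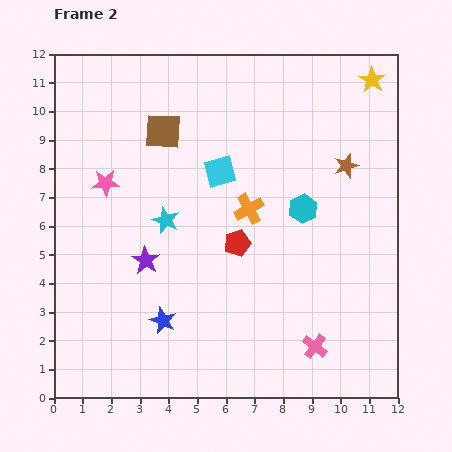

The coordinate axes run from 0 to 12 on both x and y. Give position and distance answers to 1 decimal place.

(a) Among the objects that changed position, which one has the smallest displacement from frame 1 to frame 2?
the cyan square

(moved 0.8)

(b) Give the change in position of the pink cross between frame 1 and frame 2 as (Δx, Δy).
(-1.9, 0.0)

The pink cross was at (11.0, 1.8) in frame 1 and (9.1, 1.8) in frame 2.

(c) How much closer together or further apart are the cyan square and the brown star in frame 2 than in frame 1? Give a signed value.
-2.4

Distance in frame 1: 6.8. Distance in frame 2: 4.4.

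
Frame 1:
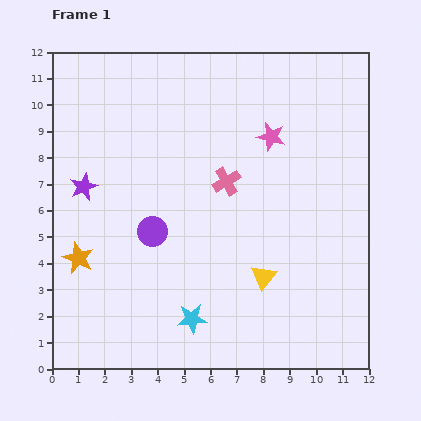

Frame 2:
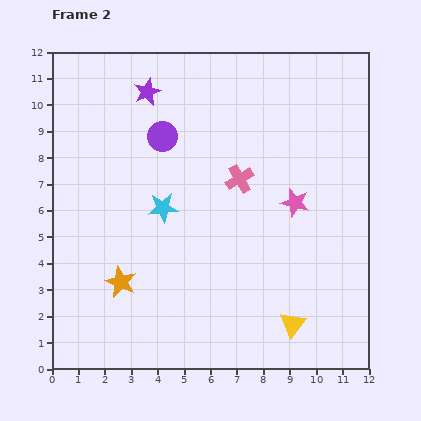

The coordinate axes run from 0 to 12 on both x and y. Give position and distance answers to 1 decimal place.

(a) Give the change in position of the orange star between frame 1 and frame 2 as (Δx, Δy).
(1.6, -0.9)

The orange star was at (1.0, 4.2) in frame 1 and (2.6, 3.3) in frame 2.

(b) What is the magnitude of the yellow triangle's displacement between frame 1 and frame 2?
2.1

The yellow triangle moved from (8.0, 3.5) to (9.1, 1.7), a distance of √(1.1² + 1.8²) ≈ 2.1.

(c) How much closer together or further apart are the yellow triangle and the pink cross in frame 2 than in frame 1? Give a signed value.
+2.0

Distance in frame 1: 3.9. Distance in frame 2: 5.9.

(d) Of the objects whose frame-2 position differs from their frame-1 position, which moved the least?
the pink cross

(moved 0.5)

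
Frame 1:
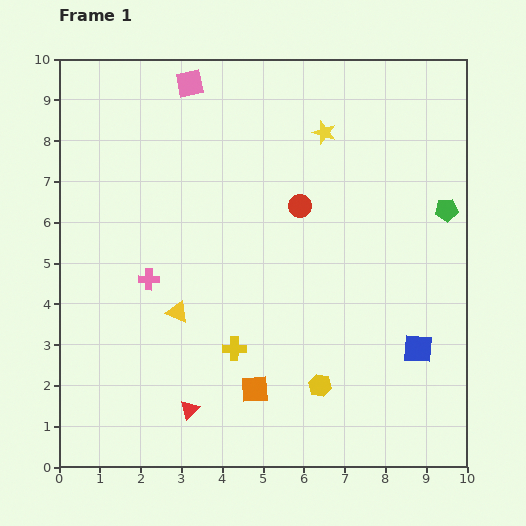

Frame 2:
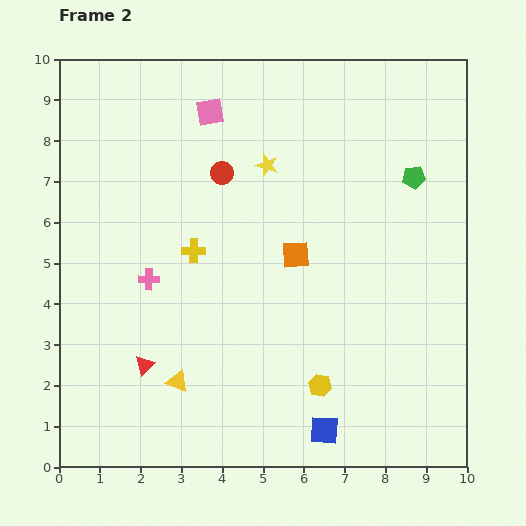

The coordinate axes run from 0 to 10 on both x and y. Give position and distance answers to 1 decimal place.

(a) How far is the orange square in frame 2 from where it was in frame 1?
3.4

The orange square moved from (4.8, 1.9) to (5.8, 5.2), a distance of √(1.0² + 3.3²) ≈ 3.4.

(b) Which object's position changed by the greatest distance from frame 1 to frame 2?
the orange square

(moved 3.4; next 3.0)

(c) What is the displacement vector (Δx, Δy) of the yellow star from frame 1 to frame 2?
(-1.4, -0.8)

The yellow star was at (6.5, 8.2) in frame 1 and (5.1, 7.4) in frame 2.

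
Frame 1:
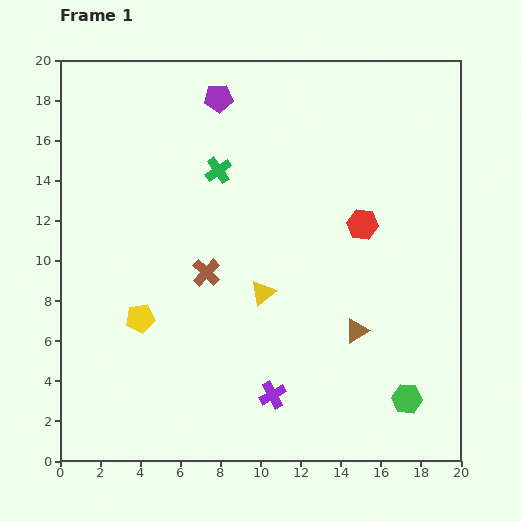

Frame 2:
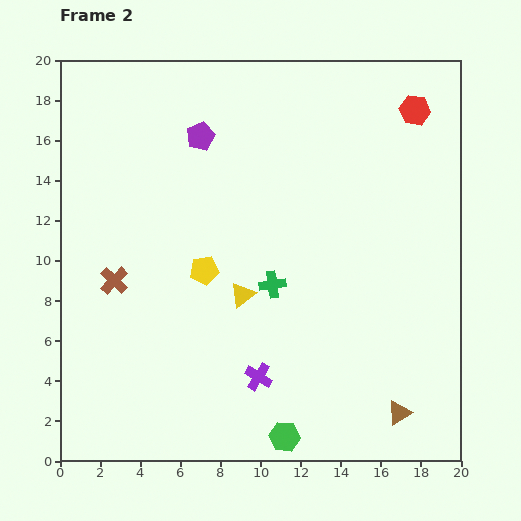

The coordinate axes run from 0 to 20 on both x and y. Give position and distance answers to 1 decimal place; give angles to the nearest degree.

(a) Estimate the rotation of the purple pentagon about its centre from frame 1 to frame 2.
21° counter-clockwise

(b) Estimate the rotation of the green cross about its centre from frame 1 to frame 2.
28° clockwise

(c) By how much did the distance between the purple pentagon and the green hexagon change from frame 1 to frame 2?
-2.1

Distance in frame 1: 17.7. Distance in frame 2: 15.6.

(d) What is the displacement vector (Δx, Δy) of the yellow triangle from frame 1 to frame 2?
(-1.0, -0.1)

The yellow triangle was at (10.1, 8.4) in frame 1 and (9.1, 8.3) in frame 2.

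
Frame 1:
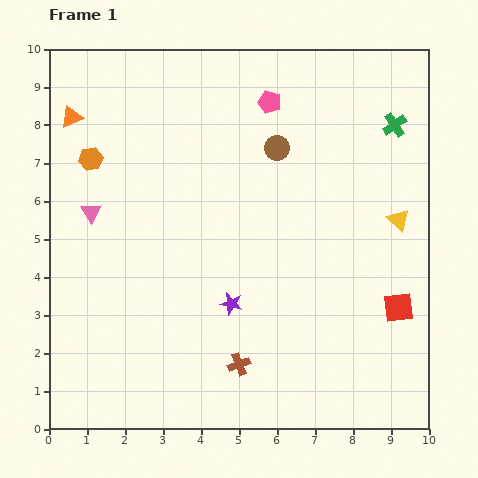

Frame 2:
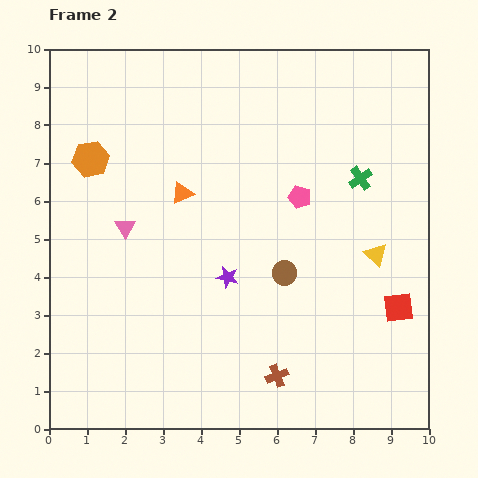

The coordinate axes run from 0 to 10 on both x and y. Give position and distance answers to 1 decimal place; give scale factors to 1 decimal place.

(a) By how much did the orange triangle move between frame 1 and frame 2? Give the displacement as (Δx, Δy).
(2.9, -2.0)

The orange triangle was at (0.6, 8.2) in frame 1 and (3.5, 6.2) in frame 2.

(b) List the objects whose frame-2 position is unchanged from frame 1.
the orange hexagon, the red square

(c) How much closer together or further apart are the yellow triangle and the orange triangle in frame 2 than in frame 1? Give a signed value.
-3.7

Distance in frame 1: 9.0. Distance in frame 2: 5.3.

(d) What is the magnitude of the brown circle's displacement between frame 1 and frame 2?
3.3

The brown circle moved from (6.0, 7.4) to (6.2, 4.1), a distance of √(0.2² + 3.3²) ≈ 3.3.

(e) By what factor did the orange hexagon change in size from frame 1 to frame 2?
1.6×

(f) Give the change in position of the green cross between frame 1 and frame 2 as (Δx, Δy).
(-0.9, -1.4)

The green cross was at (9.1, 8.0) in frame 1 and (8.2, 6.6) in frame 2.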